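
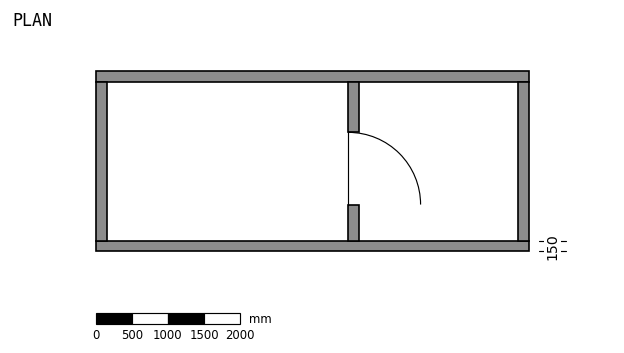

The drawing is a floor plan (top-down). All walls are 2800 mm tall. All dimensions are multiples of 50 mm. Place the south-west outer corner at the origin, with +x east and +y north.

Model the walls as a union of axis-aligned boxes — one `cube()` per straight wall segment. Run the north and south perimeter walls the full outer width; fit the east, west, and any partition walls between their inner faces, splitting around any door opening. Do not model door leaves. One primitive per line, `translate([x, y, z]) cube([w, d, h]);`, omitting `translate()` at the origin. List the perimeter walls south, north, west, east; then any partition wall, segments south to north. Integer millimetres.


cube([6000, 150, 2800]);
translate([0, 2350, 0]) cube([6000, 150, 2800]);
translate([0, 150, 0]) cube([150, 2200, 2800]);
translate([5850, 150, 0]) cube([150, 2200, 2800]);
translate([3500, 150, 0]) cube([150, 500, 2800]);
translate([3500, 1650, 0]) cube([150, 700, 2800]);


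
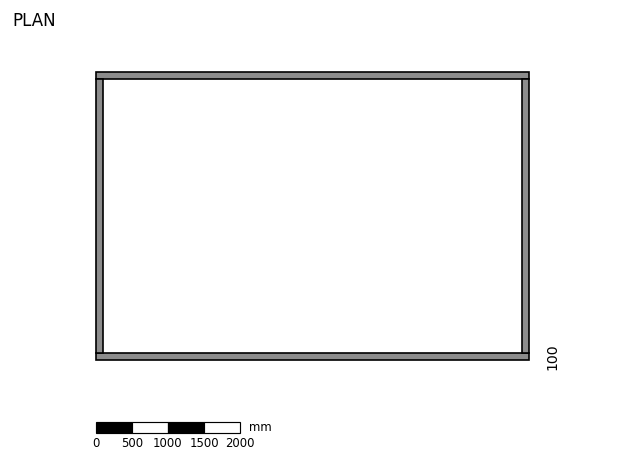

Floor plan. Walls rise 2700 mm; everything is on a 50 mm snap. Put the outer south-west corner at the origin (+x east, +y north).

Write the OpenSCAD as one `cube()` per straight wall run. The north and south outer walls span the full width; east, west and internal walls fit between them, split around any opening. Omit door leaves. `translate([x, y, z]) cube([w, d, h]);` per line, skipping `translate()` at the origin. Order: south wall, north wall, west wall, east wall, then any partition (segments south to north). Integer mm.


cube([6000, 100, 2700]);
translate([0, 3900, 0]) cube([6000, 100, 2700]);
translate([0, 100, 0]) cube([100, 3800, 2700]);
translate([5900, 100, 0]) cube([100, 3800, 2700]);


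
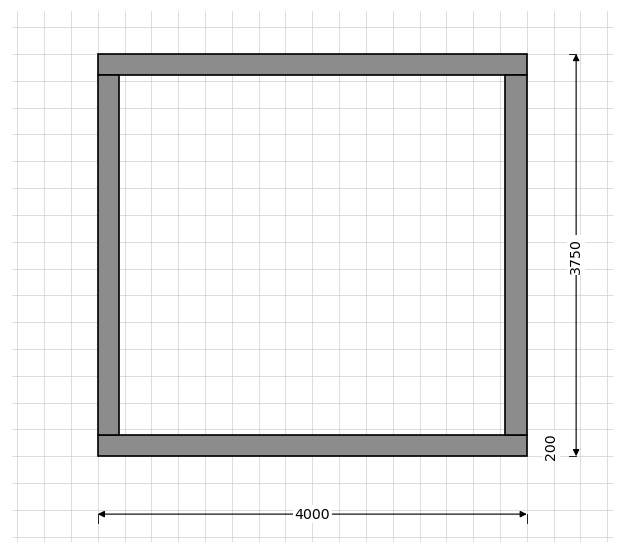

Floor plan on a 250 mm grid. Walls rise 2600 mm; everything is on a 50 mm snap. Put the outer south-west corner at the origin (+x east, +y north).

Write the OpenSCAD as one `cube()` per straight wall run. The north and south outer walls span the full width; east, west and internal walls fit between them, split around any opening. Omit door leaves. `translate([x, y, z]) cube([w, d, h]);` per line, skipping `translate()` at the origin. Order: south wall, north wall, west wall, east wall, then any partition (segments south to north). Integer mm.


cube([4000, 200, 2600]);
translate([0, 3550, 0]) cube([4000, 200, 2600]);
translate([0, 200, 0]) cube([200, 3350, 2600]);
translate([3800, 200, 0]) cube([200, 3350, 2600]);


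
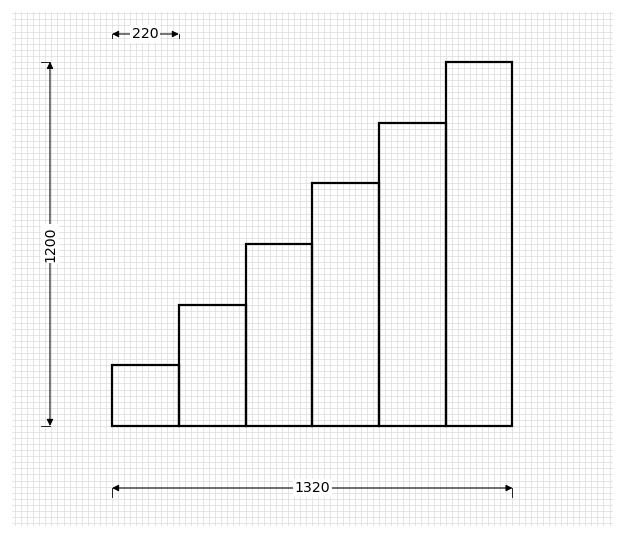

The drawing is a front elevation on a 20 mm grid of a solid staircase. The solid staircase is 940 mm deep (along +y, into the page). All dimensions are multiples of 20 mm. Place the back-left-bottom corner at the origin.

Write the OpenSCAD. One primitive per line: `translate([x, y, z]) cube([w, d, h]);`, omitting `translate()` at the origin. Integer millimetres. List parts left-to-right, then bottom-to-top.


cube([220, 940, 200]);
translate([220, 0, 0]) cube([220, 940, 400]);
translate([440, 0, 0]) cube([220, 940, 600]);
translate([660, 0, 0]) cube([220, 940, 800]);
translate([880, 0, 0]) cube([220, 940, 1000]);
translate([1100, 0, 0]) cube([220, 940, 1200]);


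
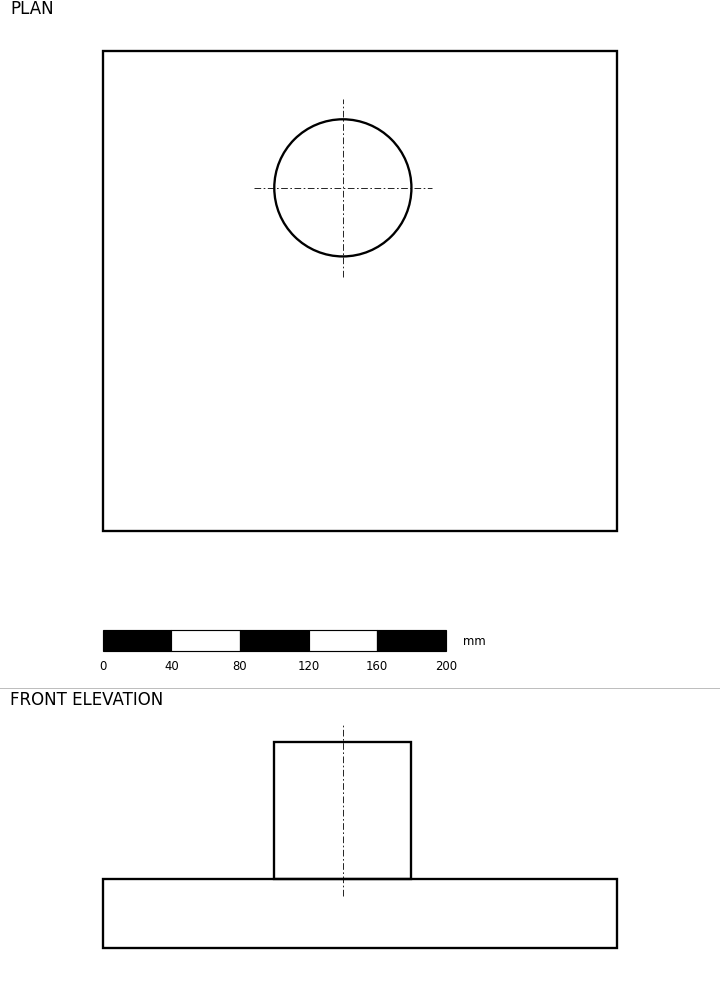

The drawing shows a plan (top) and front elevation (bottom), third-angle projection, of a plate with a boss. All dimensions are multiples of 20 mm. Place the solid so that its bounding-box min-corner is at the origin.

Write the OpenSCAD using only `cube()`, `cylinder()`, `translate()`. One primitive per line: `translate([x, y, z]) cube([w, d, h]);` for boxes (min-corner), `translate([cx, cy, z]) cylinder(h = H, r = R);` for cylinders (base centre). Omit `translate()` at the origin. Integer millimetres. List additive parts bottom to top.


cube([300, 280, 40]);
translate([140, 200, 40]) cylinder(h = 80, r = 40);


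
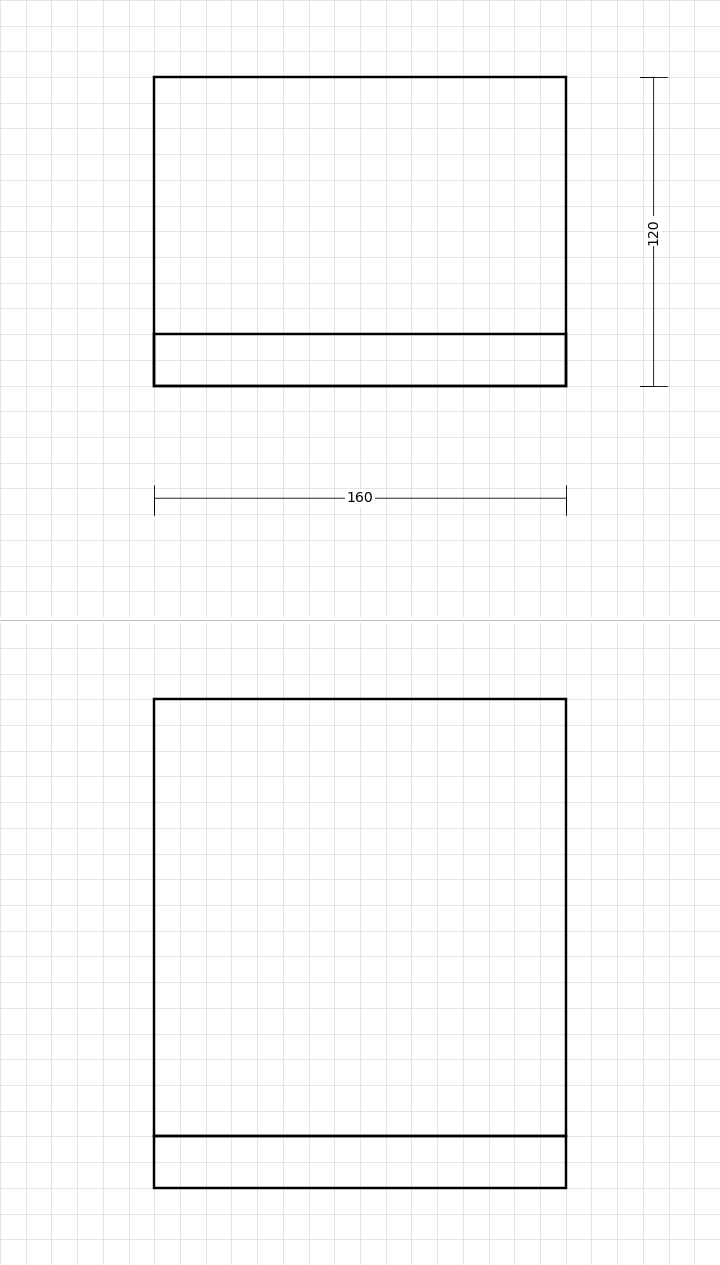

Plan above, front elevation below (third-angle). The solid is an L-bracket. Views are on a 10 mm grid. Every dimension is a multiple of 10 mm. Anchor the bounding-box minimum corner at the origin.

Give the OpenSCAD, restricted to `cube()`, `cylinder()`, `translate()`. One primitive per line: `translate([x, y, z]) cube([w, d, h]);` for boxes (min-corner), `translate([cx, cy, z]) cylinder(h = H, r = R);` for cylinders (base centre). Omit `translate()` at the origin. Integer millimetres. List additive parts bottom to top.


cube([160, 120, 20]);
translate([0, 0, 20]) cube([160, 20, 170]);


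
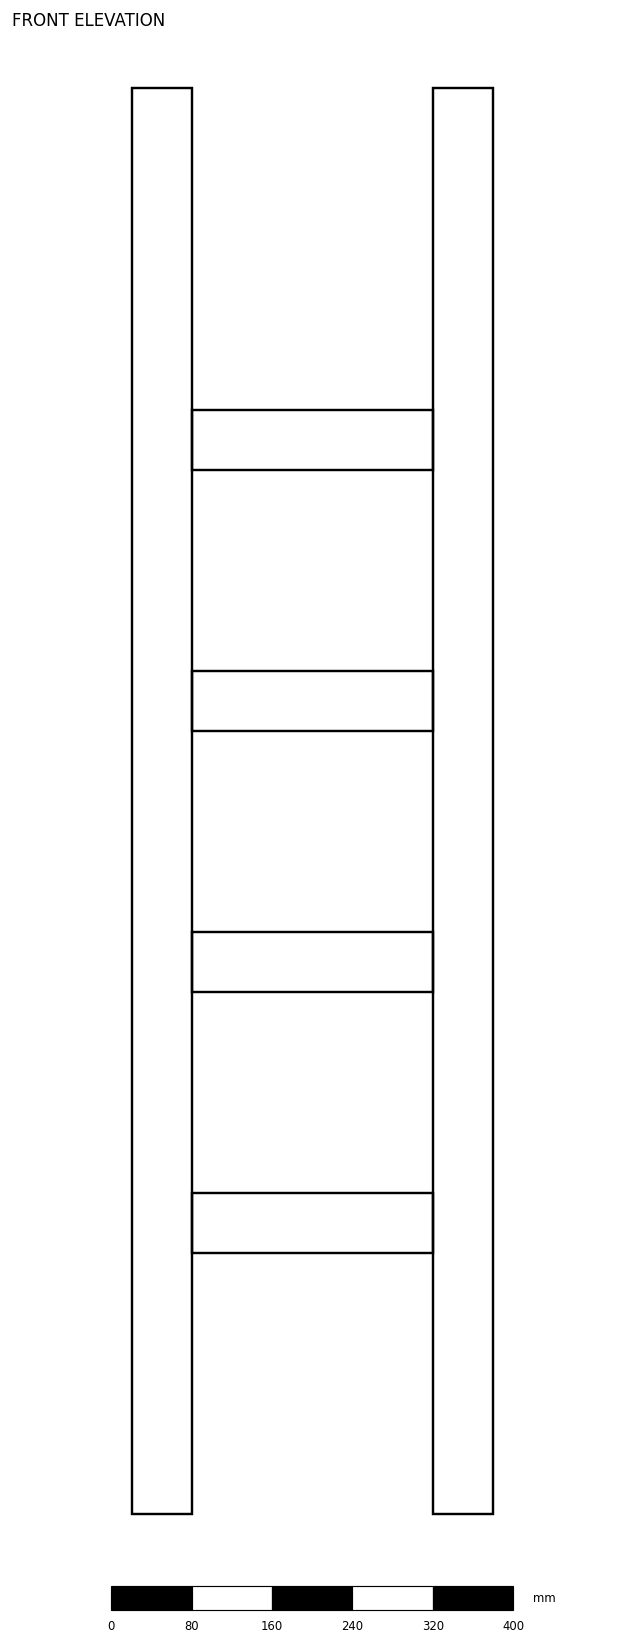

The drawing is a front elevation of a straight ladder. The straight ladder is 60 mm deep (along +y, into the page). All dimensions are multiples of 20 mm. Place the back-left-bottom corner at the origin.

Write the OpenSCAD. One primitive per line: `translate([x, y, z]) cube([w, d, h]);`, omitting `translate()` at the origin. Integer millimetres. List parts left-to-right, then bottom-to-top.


cube([60, 60, 1420]);
translate([60, 0, 260]) cube([240, 60, 60]);
translate([60, 0, 520]) cube([240, 60, 60]);
translate([60, 0, 780]) cube([240, 60, 60]);
translate([60, 0, 1040]) cube([240, 60, 60]);
translate([300, 0, 0]) cube([60, 60, 1420]);


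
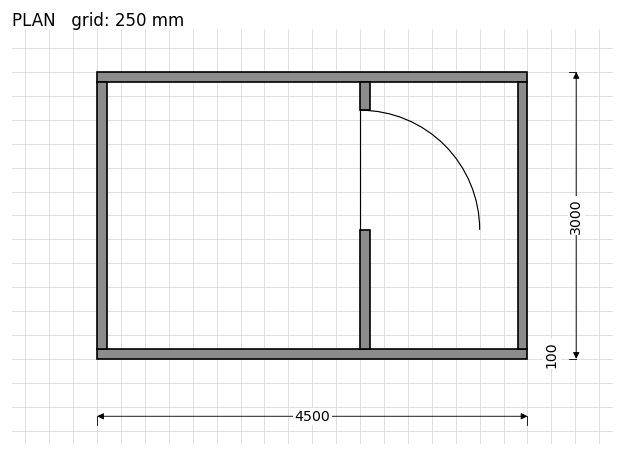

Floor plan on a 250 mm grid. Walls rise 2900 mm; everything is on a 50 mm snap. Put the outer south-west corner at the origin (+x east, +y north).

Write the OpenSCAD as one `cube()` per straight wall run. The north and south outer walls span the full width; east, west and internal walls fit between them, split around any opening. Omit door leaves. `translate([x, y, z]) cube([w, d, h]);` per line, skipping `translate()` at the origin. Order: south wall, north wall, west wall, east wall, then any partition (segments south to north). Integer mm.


cube([4500, 100, 2900]);
translate([0, 2900, 0]) cube([4500, 100, 2900]);
translate([0, 100, 0]) cube([100, 2800, 2900]);
translate([4400, 100, 0]) cube([100, 2800, 2900]);
translate([2750, 100, 0]) cube([100, 1250, 2900]);
translate([2750, 2600, 0]) cube([100, 300, 2900]);


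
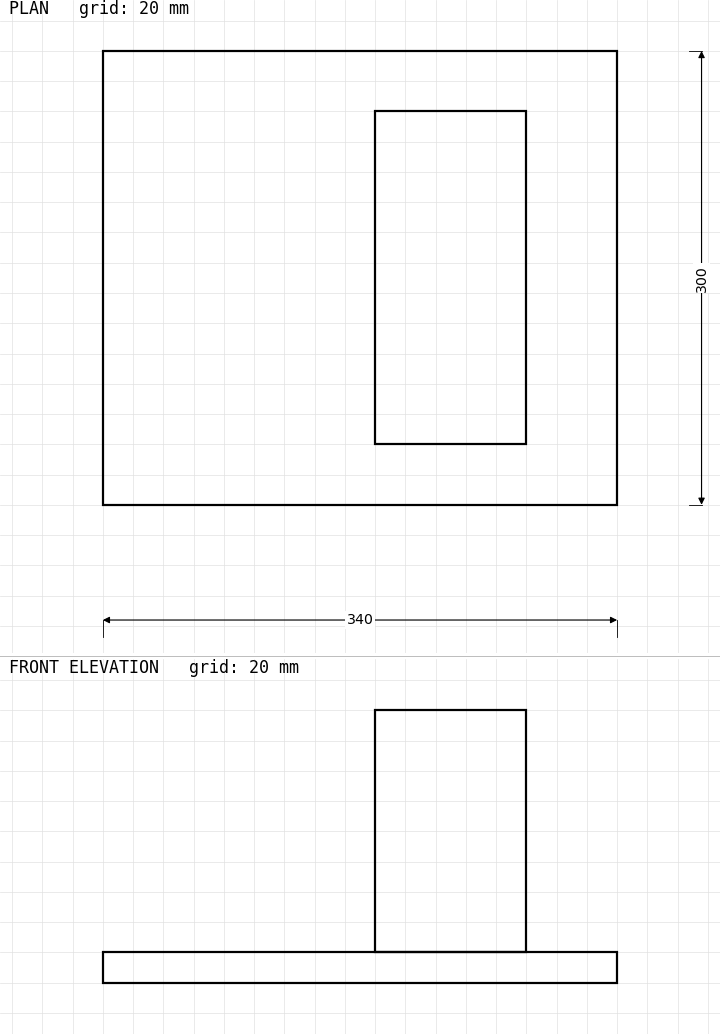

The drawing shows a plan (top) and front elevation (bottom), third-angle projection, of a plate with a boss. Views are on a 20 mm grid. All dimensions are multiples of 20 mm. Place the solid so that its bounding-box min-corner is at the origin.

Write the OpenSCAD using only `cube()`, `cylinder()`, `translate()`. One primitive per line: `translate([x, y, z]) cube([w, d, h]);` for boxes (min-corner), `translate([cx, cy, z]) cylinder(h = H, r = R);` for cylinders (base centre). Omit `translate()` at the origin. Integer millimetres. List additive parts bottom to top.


cube([340, 300, 20]);
translate([180, 40, 20]) cube([100, 220, 160]);


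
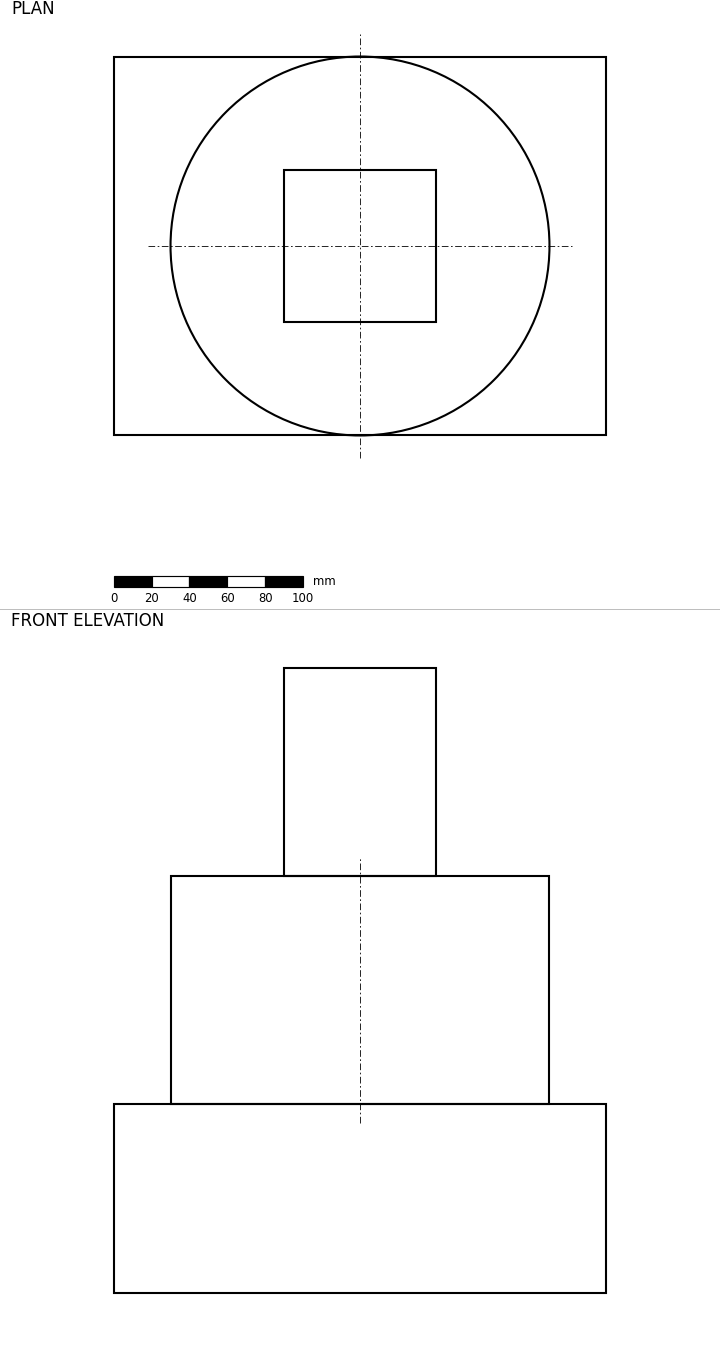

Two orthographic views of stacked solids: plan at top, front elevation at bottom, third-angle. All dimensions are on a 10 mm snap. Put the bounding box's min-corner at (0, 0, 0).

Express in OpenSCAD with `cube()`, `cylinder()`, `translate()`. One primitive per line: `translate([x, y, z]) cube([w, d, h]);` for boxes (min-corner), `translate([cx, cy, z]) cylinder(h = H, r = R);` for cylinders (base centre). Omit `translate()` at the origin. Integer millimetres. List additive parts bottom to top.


cube([260, 200, 100]);
translate([130, 100, 100]) cylinder(h = 120, r = 100);
translate([90, 60, 220]) cube([80, 80, 110]);


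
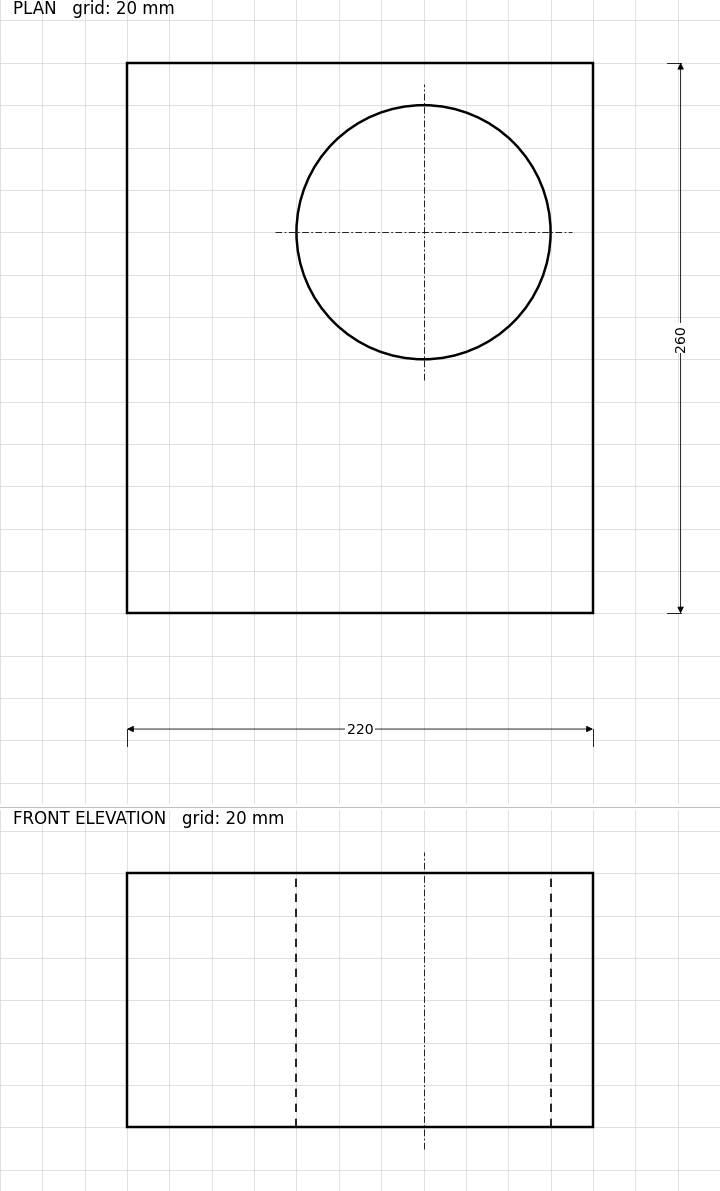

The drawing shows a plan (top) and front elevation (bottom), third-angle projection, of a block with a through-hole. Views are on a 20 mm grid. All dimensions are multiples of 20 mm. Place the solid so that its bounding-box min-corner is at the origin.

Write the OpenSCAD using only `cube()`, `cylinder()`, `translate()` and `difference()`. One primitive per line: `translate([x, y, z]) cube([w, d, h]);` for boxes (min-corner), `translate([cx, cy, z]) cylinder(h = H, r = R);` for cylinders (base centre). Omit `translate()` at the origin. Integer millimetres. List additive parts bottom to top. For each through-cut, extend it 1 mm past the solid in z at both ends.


difference() {
  cube([220, 260, 120]);
  translate([140, 180, -1]) cylinder(h = 122, r = 60);
}


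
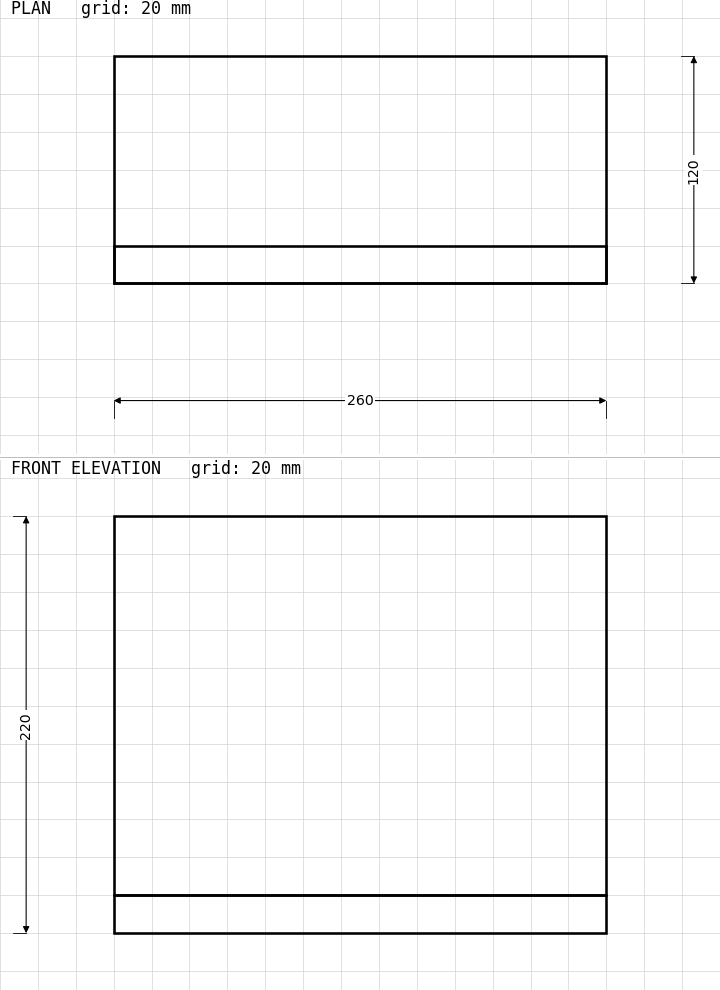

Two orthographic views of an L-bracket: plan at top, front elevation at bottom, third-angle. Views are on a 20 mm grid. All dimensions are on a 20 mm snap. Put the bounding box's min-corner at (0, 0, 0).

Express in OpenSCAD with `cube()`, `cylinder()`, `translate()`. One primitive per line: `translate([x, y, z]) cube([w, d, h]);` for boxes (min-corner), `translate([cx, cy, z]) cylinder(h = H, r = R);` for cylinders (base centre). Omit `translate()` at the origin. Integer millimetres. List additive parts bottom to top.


cube([260, 120, 20]);
translate([0, 0, 20]) cube([260, 20, 200]);


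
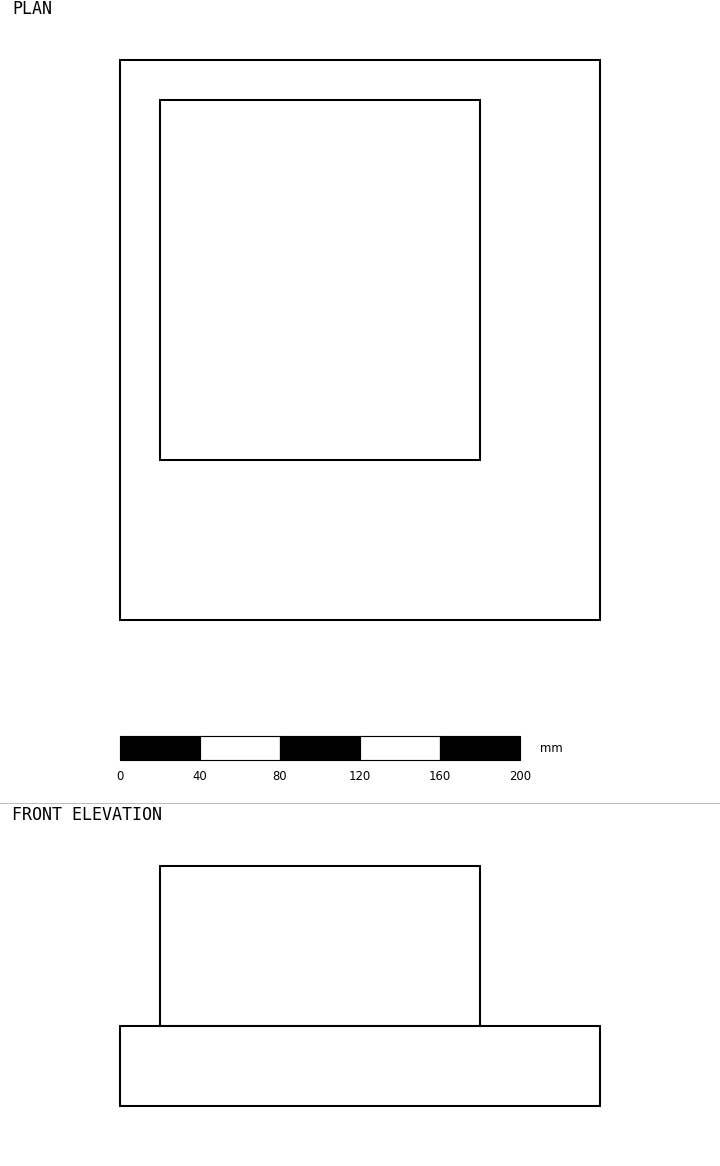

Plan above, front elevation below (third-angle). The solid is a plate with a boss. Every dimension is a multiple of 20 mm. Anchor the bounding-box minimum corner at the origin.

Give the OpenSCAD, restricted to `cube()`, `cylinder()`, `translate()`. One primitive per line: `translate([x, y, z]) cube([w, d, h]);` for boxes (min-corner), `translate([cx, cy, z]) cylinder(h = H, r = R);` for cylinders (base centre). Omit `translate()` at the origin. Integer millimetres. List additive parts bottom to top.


cube([240, 280, 40]);
translate([20, 80, 40]) cube([160, 180, 80]);


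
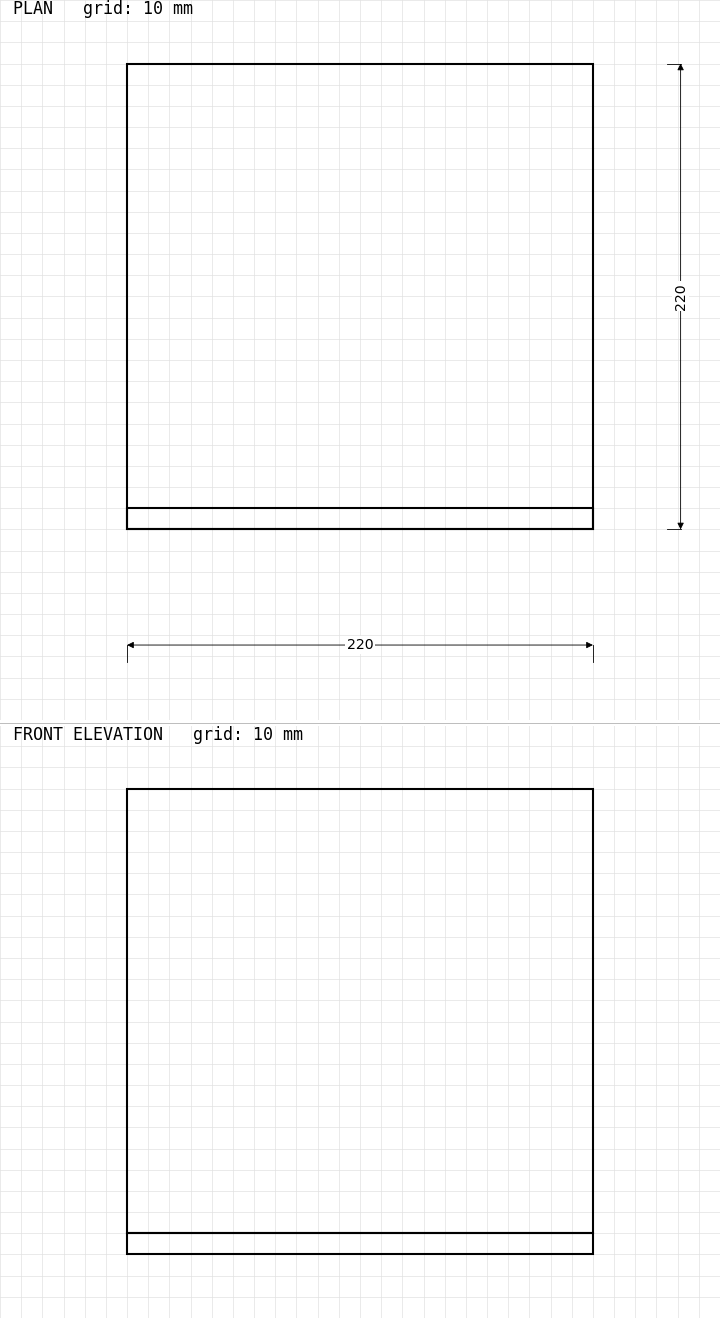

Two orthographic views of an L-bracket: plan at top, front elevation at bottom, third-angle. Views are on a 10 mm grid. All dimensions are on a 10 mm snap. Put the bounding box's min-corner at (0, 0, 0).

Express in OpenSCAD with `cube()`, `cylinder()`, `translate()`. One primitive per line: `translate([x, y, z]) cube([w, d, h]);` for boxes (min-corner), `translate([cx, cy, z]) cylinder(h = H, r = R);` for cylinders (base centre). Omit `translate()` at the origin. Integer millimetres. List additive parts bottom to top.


cube([220, 220, 10]);
translate([0, 0, 10]) cube([220, 10, 210]);


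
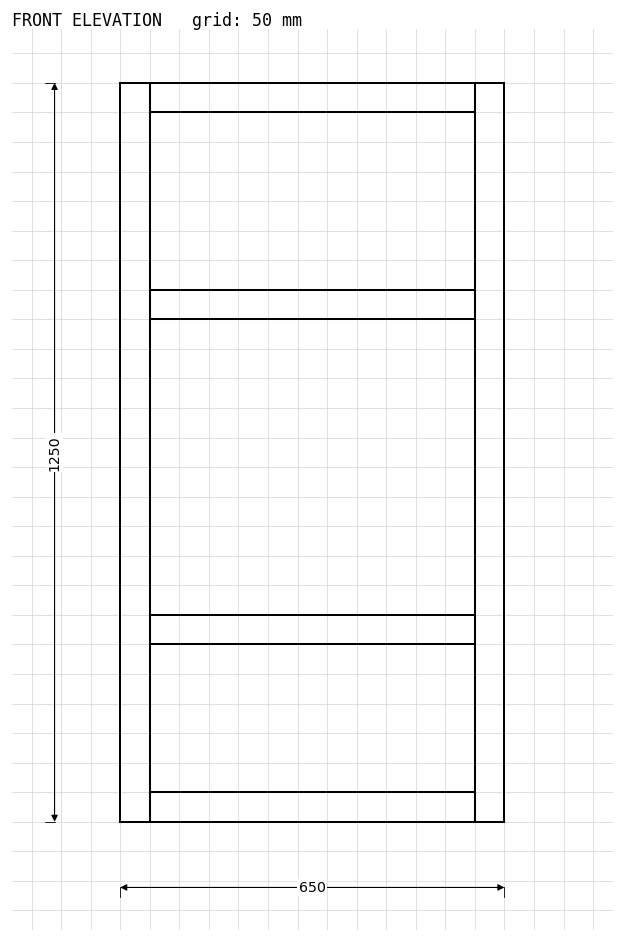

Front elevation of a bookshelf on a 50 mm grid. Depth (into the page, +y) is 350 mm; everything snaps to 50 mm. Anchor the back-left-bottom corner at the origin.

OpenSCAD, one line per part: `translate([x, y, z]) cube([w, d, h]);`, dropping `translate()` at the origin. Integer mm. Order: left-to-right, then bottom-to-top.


cube([50, 350, 1250]);
translate([50, 0, 0]) cube([550, 350, 50]);
translate([50, 0, 300]) cube([550, 350, 50]);
translate([50, 0, 850]) cube([550, 350, 50]);
translate([50, 0, 1200]) cube([550, 350, 50]);
translate([600, 0, 0]) cube([50, 350, 1250]);


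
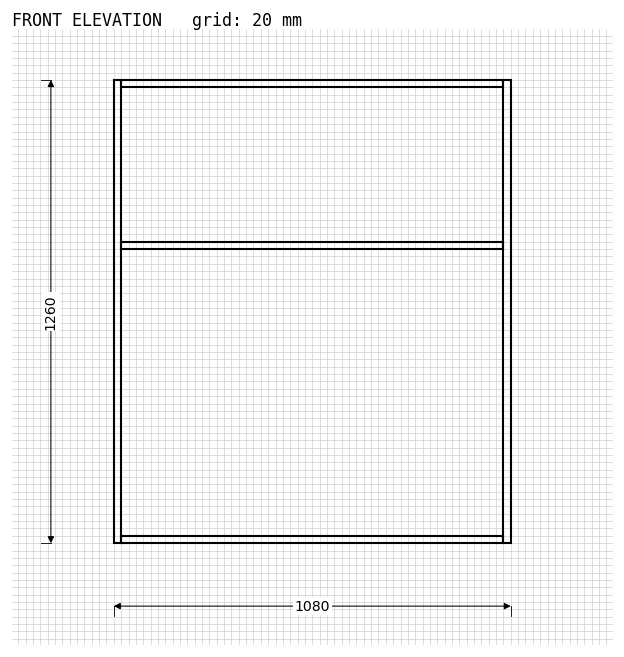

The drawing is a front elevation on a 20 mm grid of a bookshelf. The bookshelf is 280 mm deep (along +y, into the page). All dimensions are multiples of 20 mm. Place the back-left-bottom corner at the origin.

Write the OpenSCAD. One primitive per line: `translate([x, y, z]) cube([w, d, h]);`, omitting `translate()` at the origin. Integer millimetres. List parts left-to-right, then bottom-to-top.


cube([20, 280, 1260]);
translate([20, 0, 0]) cube([1040, 280, 20]);
translate([20, 0, 800]) cube([1040, 280, 20]);
translate([20, 0, 1240]) cube([1040, 280, 20]);
translate([1060, 0, 0]) cube([20, 280, 1260]);


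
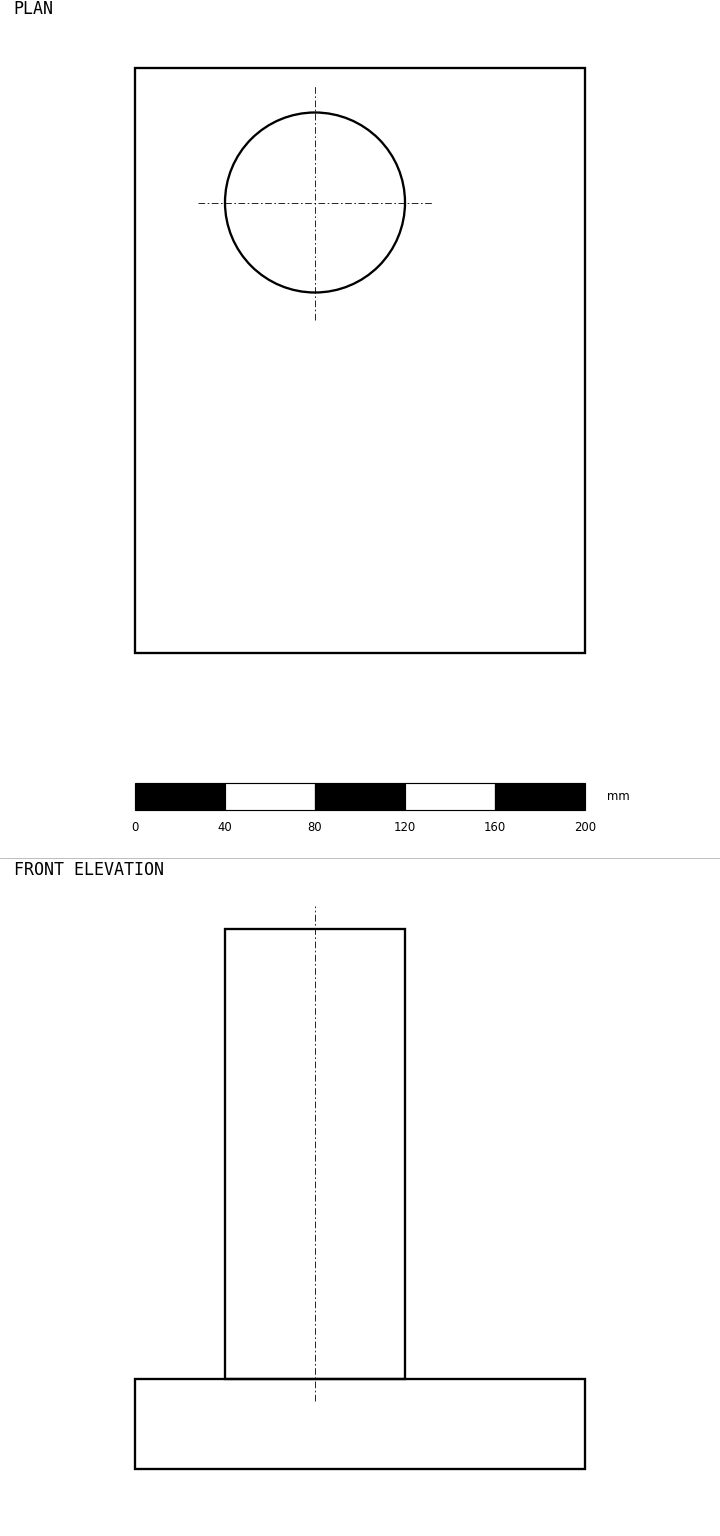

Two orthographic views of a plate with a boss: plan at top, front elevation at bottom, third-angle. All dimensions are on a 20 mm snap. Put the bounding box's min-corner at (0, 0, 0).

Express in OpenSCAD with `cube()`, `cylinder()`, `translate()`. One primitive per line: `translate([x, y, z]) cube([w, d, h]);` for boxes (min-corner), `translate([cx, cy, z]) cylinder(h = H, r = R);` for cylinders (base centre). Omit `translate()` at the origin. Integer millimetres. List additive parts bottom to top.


cube([200, 260, 40]);
translate([80, 200, 40]) cylinder(h = 200, r = 40);


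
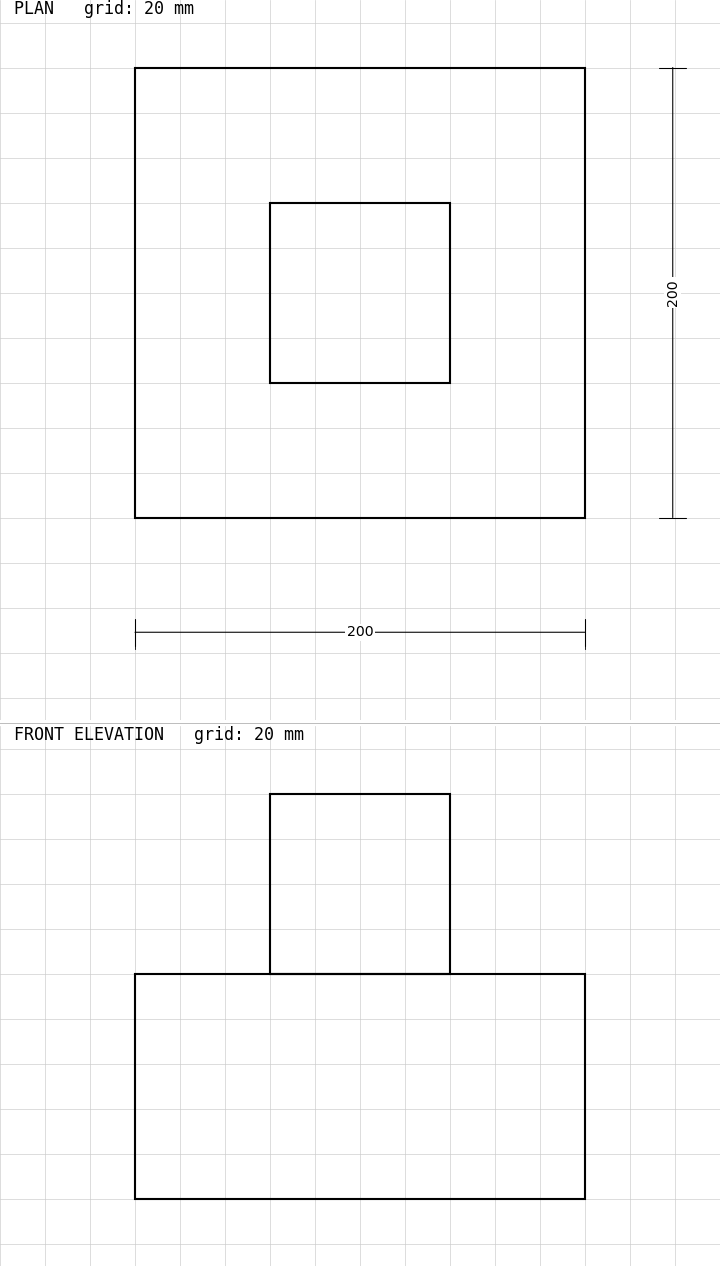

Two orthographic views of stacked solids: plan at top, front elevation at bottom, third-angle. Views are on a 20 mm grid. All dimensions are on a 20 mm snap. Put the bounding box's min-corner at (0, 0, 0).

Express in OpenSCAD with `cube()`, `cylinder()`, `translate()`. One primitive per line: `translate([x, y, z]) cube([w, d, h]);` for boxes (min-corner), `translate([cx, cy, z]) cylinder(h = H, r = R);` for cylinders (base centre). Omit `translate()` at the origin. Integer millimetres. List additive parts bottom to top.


cube([200, 200, 100]);
translate([60, 60, 100]) cube([80, 80, 80]);


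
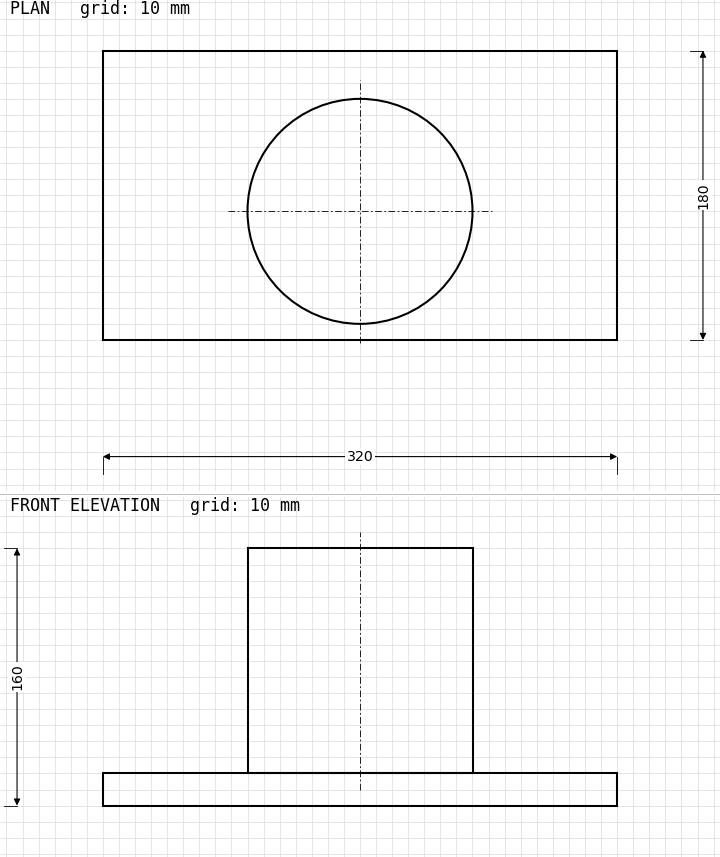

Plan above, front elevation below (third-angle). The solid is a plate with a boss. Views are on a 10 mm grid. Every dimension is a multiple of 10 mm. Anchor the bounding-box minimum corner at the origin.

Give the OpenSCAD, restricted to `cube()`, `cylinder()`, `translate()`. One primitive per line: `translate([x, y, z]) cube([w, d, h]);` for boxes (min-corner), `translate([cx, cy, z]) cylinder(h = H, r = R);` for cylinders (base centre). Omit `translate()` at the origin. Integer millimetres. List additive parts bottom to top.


cube([320, 180, 20]);
translate([160, 80, 20]) cylinder(h = 140, r = 70);


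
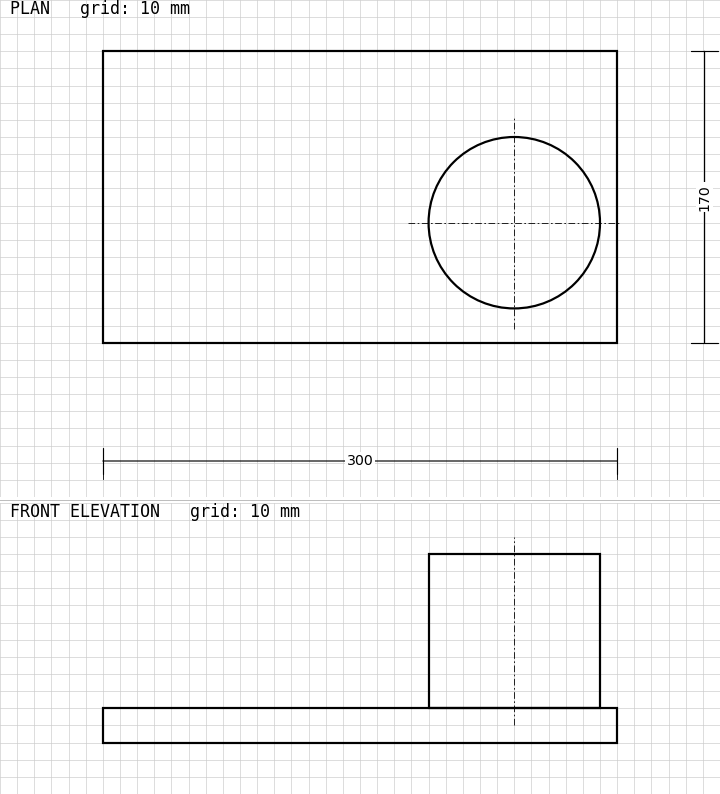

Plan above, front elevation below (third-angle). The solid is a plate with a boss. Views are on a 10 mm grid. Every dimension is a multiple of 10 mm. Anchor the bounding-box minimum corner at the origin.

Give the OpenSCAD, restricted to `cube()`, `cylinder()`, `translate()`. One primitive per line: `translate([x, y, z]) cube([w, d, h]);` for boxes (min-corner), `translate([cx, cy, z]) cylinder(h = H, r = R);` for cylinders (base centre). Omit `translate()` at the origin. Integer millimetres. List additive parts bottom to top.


cube([300, 170, 20]);
translate([240, 70, 20]) cylinder(h = 90, r = 50);


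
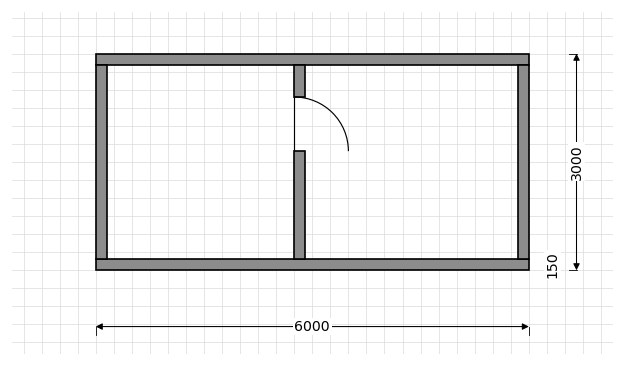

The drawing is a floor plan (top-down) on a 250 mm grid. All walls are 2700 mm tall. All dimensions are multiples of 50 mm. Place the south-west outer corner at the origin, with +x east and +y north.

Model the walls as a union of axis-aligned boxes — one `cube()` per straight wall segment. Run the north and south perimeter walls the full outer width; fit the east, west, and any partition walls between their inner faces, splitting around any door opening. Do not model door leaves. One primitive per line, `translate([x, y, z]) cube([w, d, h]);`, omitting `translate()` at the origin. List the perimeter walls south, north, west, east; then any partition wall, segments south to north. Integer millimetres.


cube([6000, 150, 2700]);
translate([0, 2850, 0]) cube([6000, 150, 2700]);
translate([0, 150, 0]) cube([150, 2700, 2700]);
translate([5850, 150, 0]) cube([150, 2700, 2700]);
translate([2750, 150, 0]) cube([150, 1500, 2700]);
translate([2750, 2400, 0]) cube([150, 450, 2700]);


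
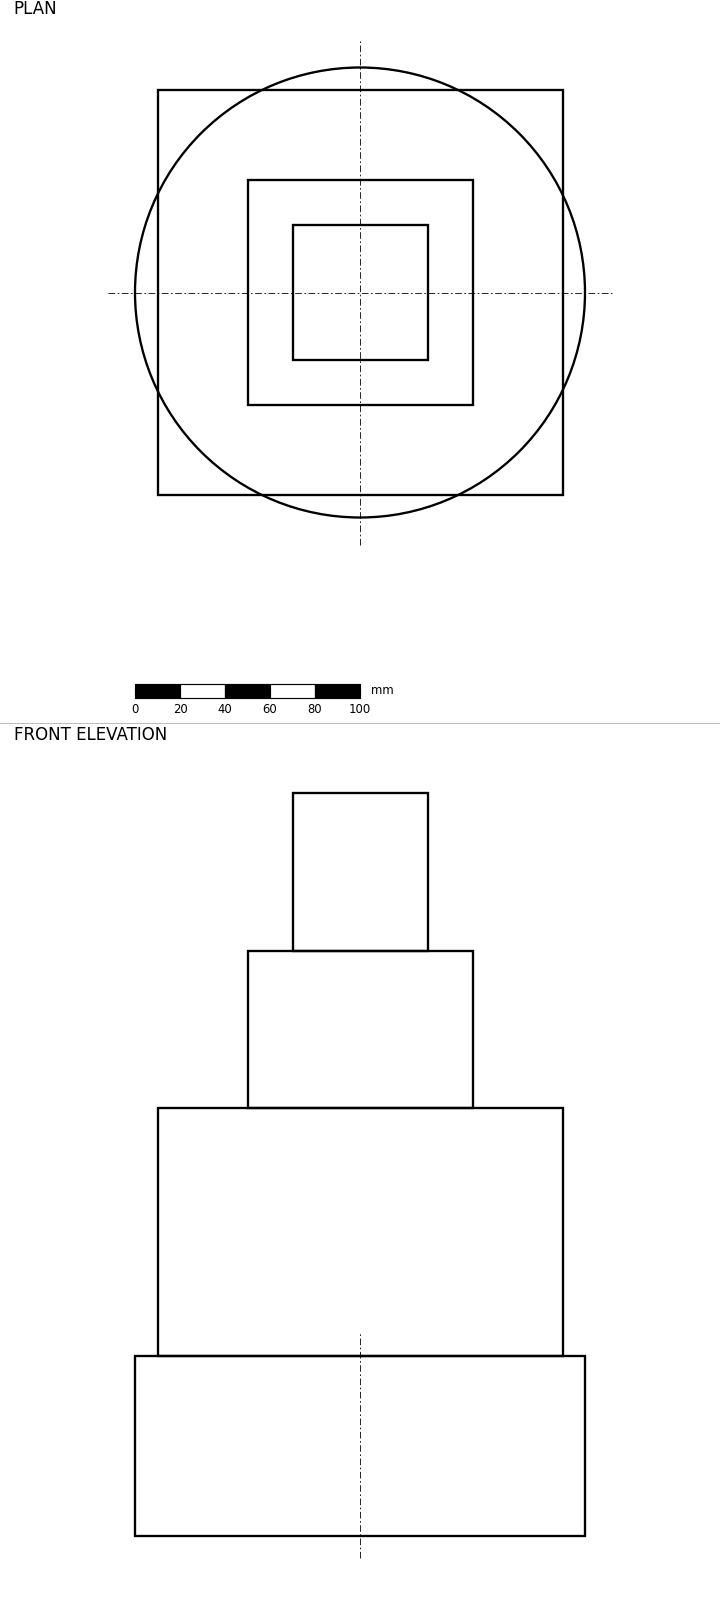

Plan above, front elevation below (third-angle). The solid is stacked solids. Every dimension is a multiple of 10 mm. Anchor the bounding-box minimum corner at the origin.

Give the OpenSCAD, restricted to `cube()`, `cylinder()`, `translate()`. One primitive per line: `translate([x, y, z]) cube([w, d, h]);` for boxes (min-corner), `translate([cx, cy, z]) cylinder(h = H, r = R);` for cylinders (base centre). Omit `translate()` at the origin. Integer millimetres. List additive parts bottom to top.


translate([100, 100, 0]) cylinder(h = 80, r = 100);
translate([10, 10, 80]) cube([180, 180, 110]);
translate([50, 50, 190]) cube([100, 100, 70]);
translate([70, 70, 260]) cube([60, 60, 70]);


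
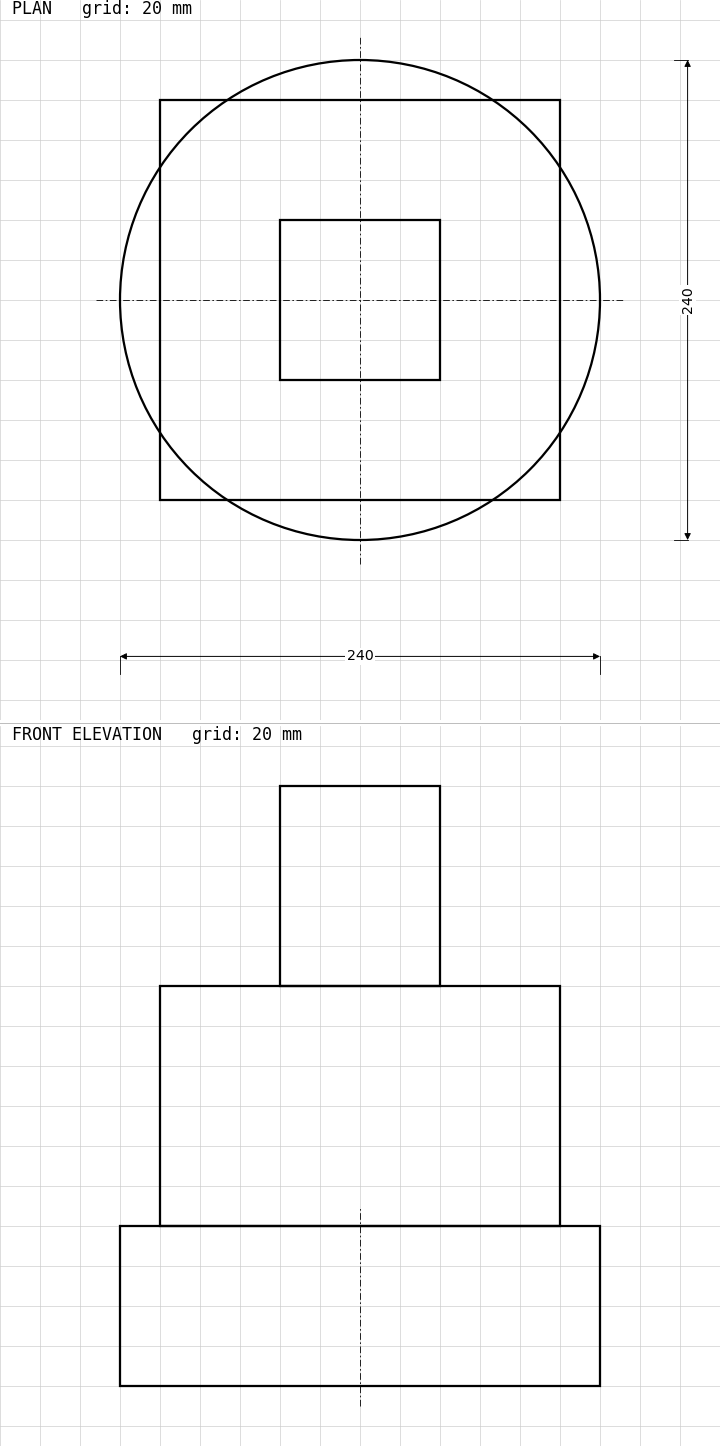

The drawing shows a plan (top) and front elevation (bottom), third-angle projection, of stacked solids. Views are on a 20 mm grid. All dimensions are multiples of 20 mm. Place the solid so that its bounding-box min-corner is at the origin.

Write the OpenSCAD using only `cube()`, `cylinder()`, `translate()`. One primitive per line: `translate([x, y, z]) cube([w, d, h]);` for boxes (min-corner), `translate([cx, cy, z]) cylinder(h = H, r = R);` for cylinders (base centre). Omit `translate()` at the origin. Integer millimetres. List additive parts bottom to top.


translate([120, 120, 0]) cylinder(h = 80, r = 120);
translate([20, 20, 80]) cube([200, 200, 120]);
translate([80, 80, 200]) cube([80, 80, 100]);


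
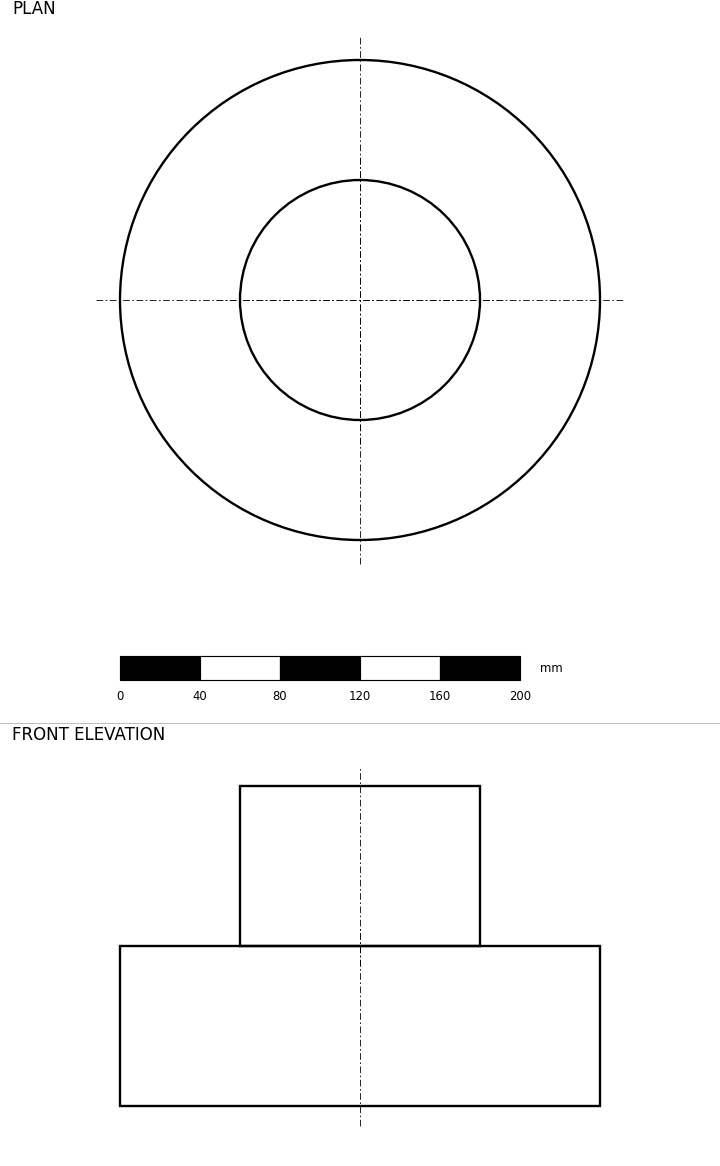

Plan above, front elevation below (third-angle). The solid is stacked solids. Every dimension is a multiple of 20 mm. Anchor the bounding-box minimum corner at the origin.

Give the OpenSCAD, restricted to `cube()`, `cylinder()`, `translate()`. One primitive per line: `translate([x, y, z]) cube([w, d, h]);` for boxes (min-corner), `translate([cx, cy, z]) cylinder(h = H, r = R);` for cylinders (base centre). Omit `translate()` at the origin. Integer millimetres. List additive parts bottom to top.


translate([120, 120, 0]) cylinder(h = 80, r = 120);
translate([120, 120, 80]) cylinder(h = 80, r = 60);


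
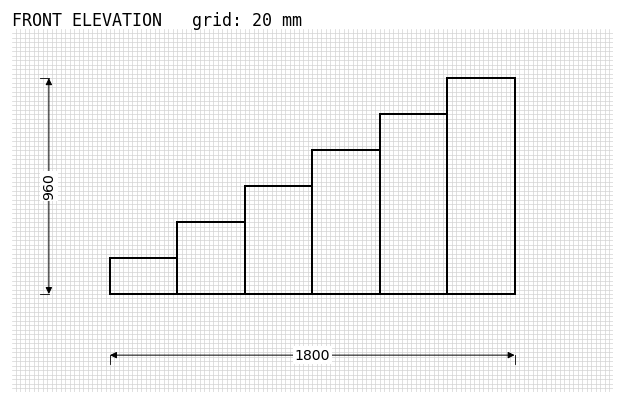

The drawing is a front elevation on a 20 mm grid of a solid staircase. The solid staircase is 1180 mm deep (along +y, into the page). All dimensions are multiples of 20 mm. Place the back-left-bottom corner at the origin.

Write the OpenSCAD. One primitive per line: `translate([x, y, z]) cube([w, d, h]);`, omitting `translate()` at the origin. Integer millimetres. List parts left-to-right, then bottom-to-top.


cube([300, 1180, 160]);
translate([300, 0, 0]) cube([300, 1180, 320]);
translate([600, 0, 0]) cube([300, 1180, 480]);
translate([900, 0, 0]) cube([300, 1180, 640]);
translate([1200, 0, 0]) cube([300, 1180, 800]);
translate([1500, 0, 0]) cube([300, 1180, 960]);


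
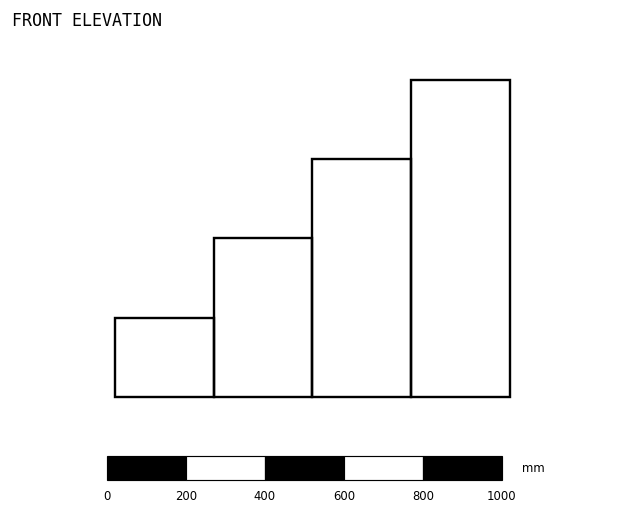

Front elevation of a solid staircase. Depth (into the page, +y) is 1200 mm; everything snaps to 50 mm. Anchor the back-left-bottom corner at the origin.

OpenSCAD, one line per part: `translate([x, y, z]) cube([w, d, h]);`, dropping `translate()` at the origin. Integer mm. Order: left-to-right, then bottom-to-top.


cube([250, 1200, 200]);
translate([250, 0, 0]) cube([250, 1200, 400]);
translate([500, 0, 0]) cube([250, 1200, 600]);
translate([750, 0, 0]) cube([250, 1200, 800]);


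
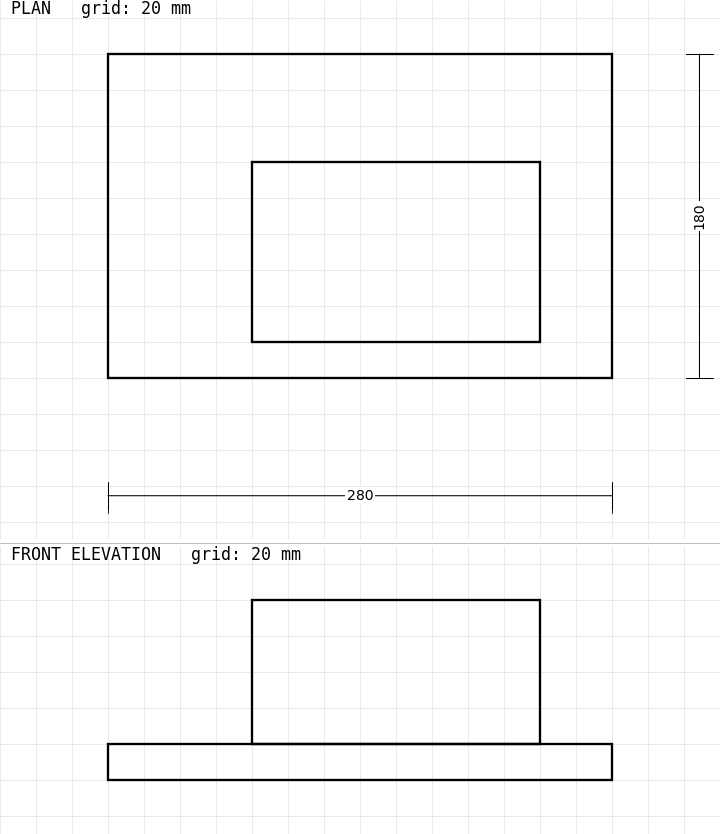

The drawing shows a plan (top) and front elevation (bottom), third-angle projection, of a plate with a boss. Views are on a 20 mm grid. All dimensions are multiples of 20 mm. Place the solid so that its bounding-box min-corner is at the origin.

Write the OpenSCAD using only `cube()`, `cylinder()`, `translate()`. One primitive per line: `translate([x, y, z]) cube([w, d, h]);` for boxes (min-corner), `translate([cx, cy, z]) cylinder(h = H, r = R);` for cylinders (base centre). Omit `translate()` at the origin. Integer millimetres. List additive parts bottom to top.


cube([280, 180, 20]);
translate([80, 20, 20]) cube([160, 100, 80]);


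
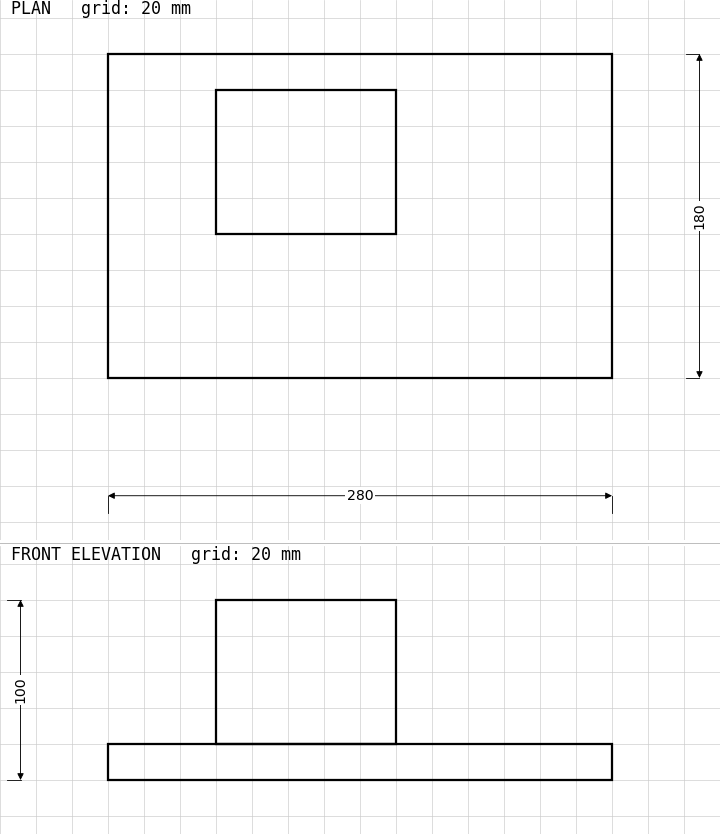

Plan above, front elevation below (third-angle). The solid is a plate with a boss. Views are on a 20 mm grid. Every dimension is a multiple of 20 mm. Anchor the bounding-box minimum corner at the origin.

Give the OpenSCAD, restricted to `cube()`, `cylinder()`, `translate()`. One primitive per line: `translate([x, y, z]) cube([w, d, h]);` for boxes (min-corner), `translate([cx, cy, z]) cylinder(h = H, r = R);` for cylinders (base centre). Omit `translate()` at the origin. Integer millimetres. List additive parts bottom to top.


cube([280, 180, 20]);
translate([60, 80, 20]) cube([100, 80, 80]);


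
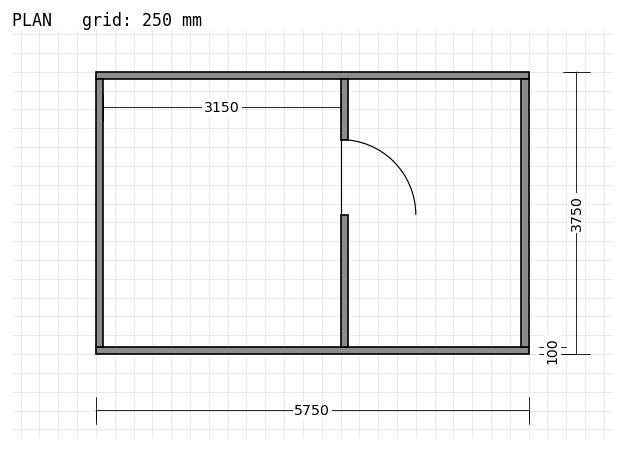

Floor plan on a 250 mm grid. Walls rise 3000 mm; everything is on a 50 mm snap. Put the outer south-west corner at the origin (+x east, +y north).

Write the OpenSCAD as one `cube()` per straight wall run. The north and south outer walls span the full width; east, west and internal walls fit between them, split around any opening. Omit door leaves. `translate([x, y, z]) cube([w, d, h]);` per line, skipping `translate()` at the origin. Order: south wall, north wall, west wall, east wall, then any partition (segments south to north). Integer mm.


cube([5750, 100, 3000]);
translate([0, 3650, 0]) cube([5750, 100, 3000]);
translate([0, 100, 0]) cube([100, 3550, 3000]);
translate([5650, 100, 0]) cube([100, 3550, 3000]);
translate([3250, 100, 0]) cube([100, 1750, 3000]);
translate([3250, 2850, 0]) cube([100, 800, 3000]);


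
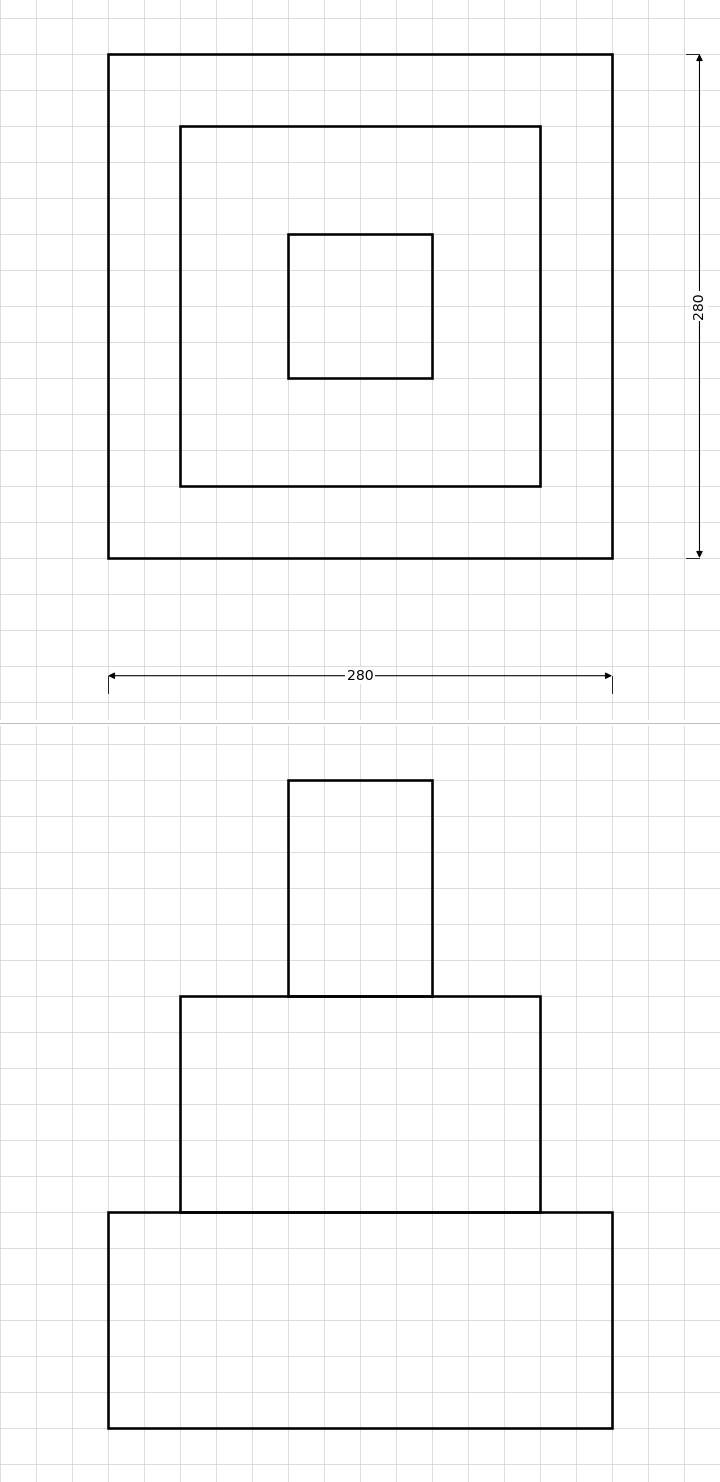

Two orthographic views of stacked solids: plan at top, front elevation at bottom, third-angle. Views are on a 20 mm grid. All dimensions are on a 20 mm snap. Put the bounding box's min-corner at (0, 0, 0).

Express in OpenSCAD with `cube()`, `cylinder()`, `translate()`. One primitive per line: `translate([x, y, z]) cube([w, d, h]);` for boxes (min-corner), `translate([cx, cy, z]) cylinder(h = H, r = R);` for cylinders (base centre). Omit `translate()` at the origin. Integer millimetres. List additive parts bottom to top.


cube([280, 280, 120]);
translate([40, 40, 120]) cube([200, 200, 120]);
translate([100, 100, 240]) cube([80, 80, 120]);


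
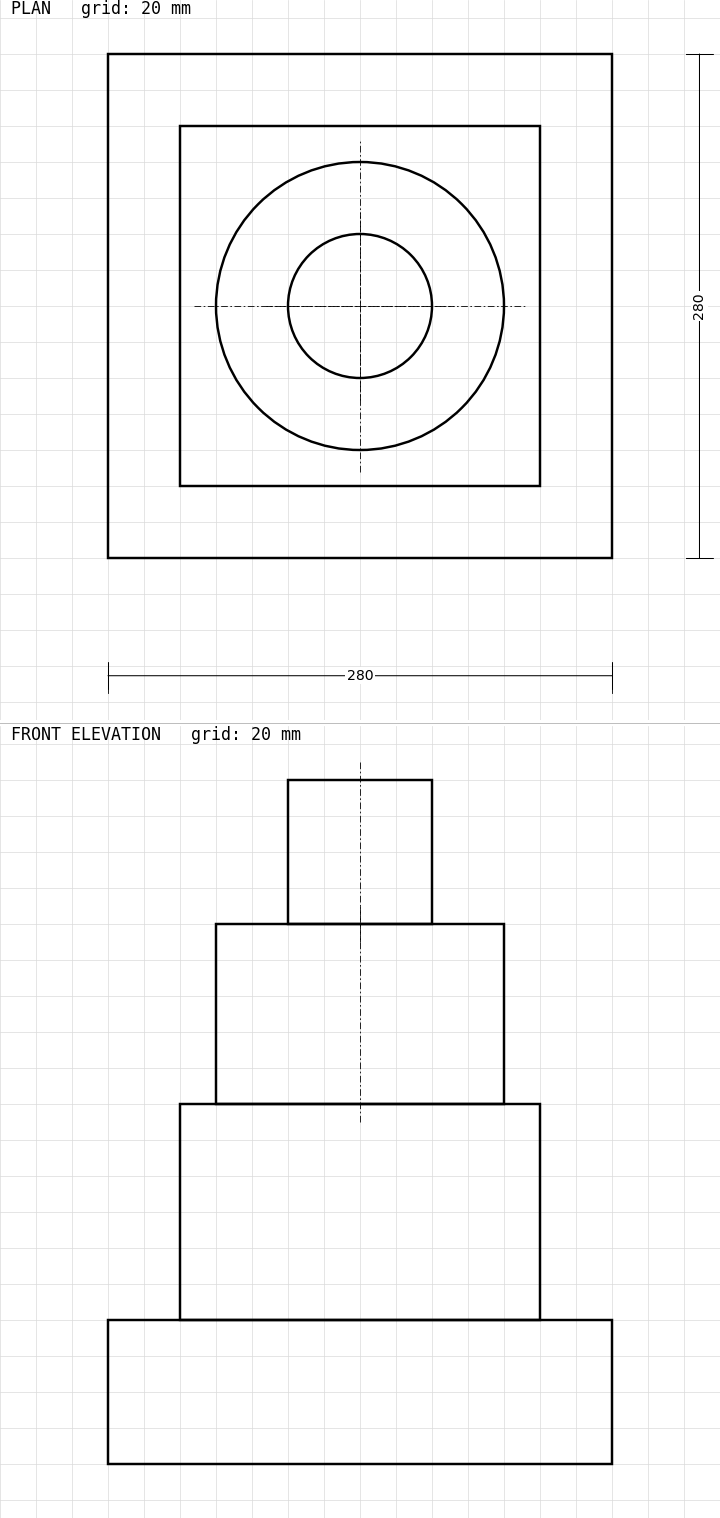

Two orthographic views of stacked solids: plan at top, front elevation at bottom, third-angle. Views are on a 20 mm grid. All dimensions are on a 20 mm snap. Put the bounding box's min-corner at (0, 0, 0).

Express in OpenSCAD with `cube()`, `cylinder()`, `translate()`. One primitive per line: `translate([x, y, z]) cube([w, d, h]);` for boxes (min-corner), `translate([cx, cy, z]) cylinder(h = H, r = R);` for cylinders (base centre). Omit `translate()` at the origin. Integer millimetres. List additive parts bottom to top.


cube([280, 280, 80]);
translate([40, 40, 80]) cube([200, 200, 120]);
translate([140, 140, 200]) cylinder(h = 100, r = 80);
translate([140, 140, 300]) cylinder(h = 80, r = 40);


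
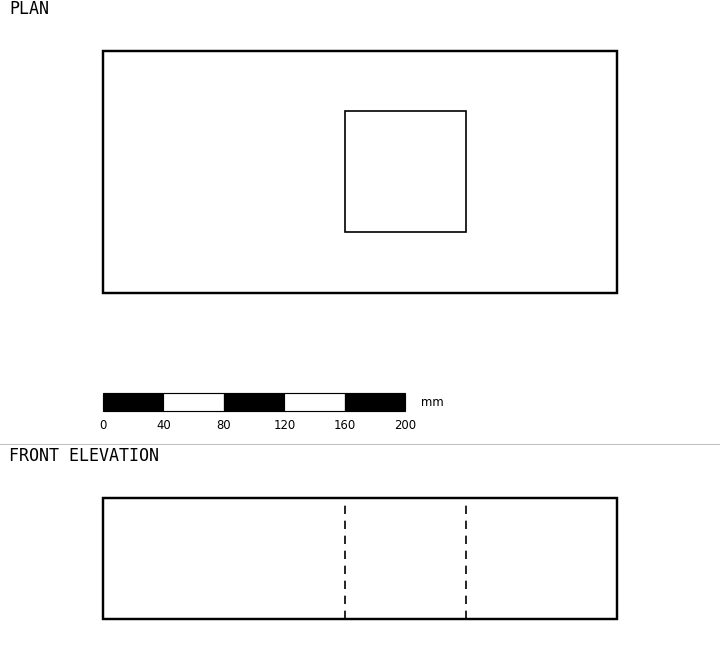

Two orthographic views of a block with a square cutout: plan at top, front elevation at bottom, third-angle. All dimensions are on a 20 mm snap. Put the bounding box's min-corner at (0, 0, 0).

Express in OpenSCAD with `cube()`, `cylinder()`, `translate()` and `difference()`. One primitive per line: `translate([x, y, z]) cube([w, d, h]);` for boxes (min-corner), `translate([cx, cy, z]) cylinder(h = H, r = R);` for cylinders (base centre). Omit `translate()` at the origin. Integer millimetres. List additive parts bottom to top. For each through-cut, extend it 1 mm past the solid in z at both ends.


difference() {
  cube([340, 160, 80]);
  translate([160, 40, -1]) cube([80, 80, 82]);
}


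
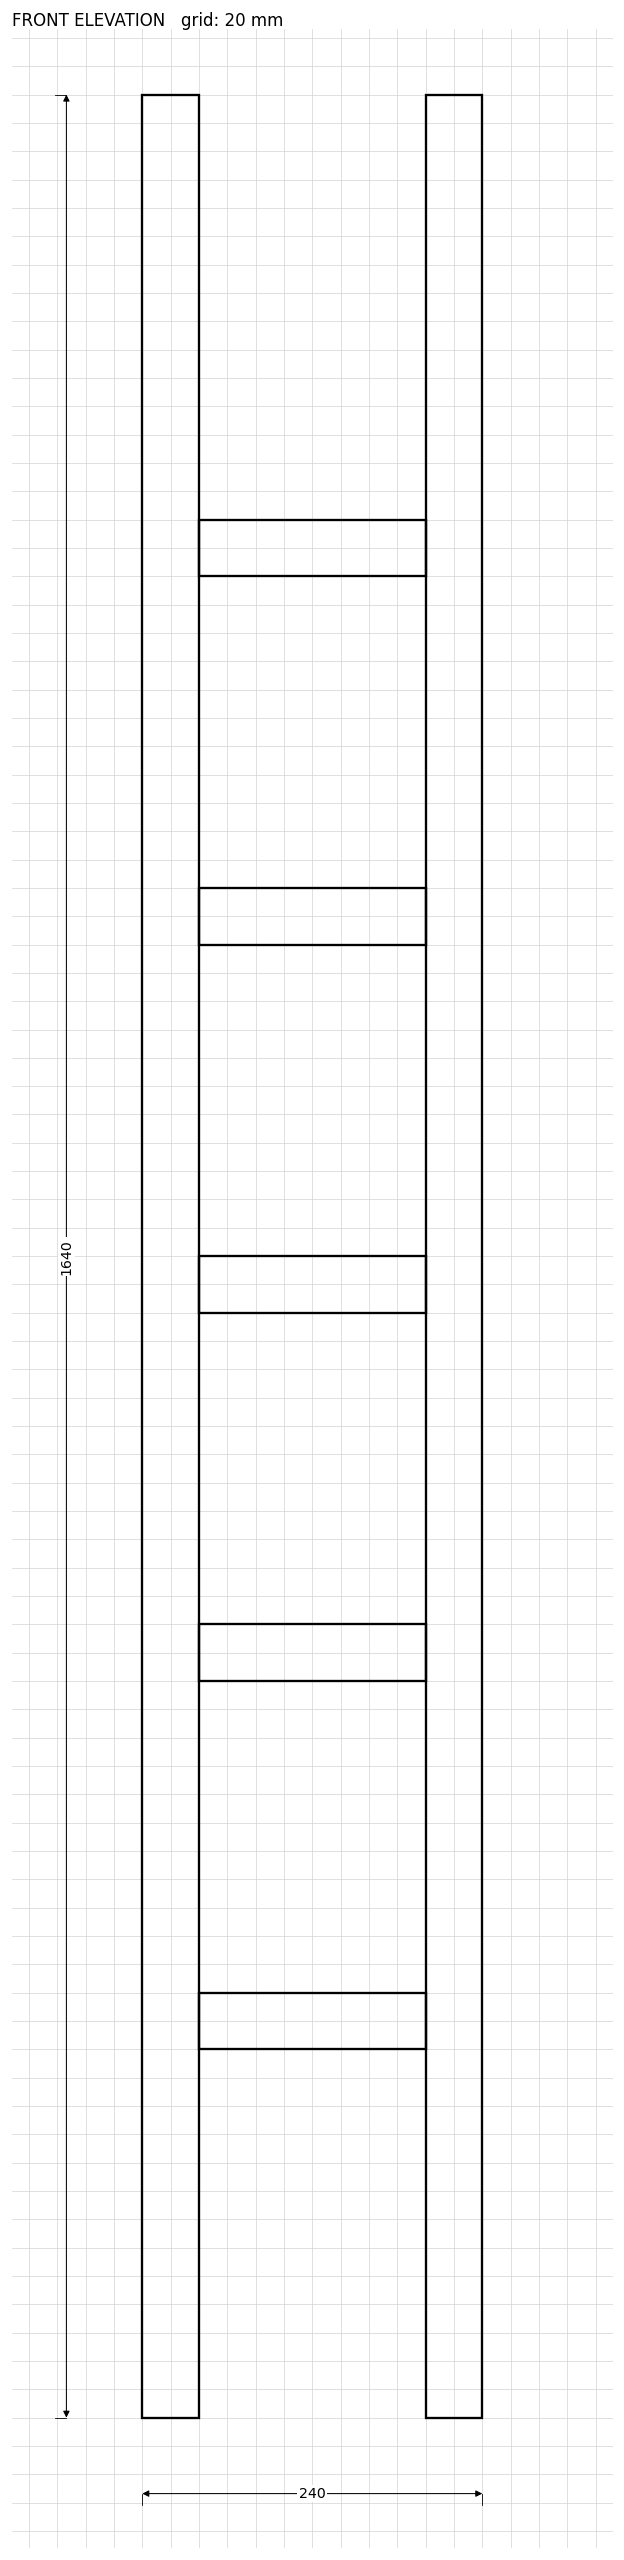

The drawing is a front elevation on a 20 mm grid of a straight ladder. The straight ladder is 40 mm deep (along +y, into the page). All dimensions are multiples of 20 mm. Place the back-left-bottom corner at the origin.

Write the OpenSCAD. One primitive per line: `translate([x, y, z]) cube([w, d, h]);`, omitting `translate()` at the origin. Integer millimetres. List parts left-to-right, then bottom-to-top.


cube([40, 40, 1640]);
translate([40, 0, 260]) cube([160, 40, 40]);
translate([40, 0, 520]) cube([160, 40, 40]);
translate([40, 0, 780]) cube([160, 40, 40]);
translate([40, 0, 1040]) cube([160, 40, 40]);
translate([40, 0, 1300]) cube([160, 40, 40]);
translate([200, 0, 0]) cube([40, 40, 1640]);
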